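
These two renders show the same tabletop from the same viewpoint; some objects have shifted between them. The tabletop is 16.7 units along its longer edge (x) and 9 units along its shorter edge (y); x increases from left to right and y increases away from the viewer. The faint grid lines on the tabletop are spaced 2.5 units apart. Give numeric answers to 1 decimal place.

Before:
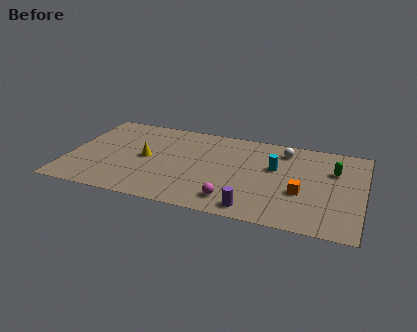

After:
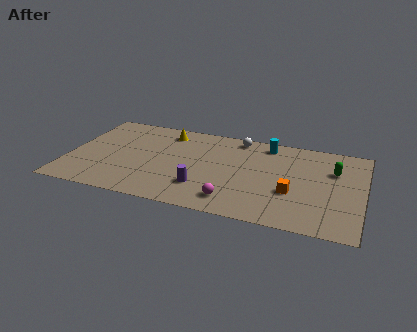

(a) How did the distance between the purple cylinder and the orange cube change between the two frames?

+1.7

The distance was about 3.4 in the first image and 5.1 in the second, so they moved 1.7 units further apart.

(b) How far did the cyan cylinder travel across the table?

2.4

The cyan cylinder was near (11.7, 5.5) before and (11.1, 7.8) after, so it travelled √(0.6² + 2.3²) ≈ 2.4 units.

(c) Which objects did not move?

the green capsule and the magenta sphere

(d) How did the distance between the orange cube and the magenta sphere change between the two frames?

-0.5

The distance was about 4.1 in the first image and 3.6 in the second, so they moved 0.5 units closer together.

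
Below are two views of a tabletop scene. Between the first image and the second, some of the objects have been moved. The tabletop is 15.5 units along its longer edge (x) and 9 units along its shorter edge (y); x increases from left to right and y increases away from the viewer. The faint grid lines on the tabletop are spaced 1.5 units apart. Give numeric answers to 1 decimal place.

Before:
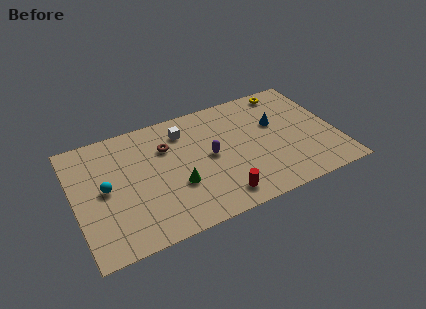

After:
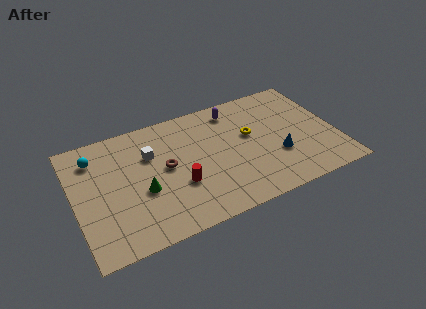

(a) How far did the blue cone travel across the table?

2.5

The blue cone was near (12.1, 5.6) before and (11.9, 3.1) after, so it travelled √(0.2² + 2.5²) ≈ 2.5 units.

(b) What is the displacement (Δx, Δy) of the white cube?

(-2.1, -1.0)

From the two frames, the white cube sits at roughly (6.7, 7.1) before and (4.6, 6.1) after.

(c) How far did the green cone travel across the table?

2.0

From (5.9, 3.2) to (3.9, 3.6), the green cone covered √(2.0² + 0.4²) ≈ 2.0 units.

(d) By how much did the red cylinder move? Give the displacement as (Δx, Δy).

(-2.2, 1.8)

From the two frames, the red cylinder sits at roughly (8.2, 1.4) before and (6.0, 3.2) after.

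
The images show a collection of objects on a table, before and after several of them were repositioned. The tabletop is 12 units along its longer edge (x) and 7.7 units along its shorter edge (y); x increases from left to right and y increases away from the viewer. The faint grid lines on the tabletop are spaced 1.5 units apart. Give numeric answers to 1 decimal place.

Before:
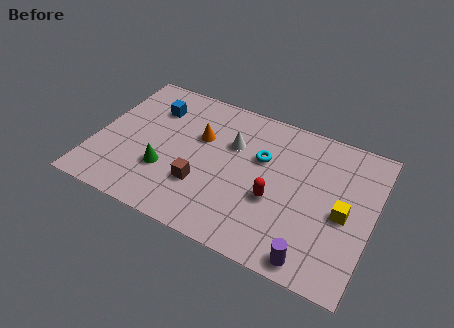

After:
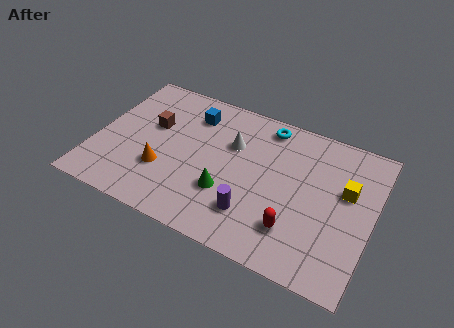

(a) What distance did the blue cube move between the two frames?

1.7

The blue cube was near (2.2, 5.7) before and (3.9, 6.0) after, so it travelled √(1.7² + 0.3²) ≈ 1.7 units.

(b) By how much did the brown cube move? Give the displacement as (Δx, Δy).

(-2.5, 2.3)

The brown cube started near (4.8, 2.4) and ended near (2.3, 4.7).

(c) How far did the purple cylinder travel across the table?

2.9

From (9.8, 0.8) to (7.1, 1.9), the purple cylinder covered √(2.7² + 1.1²) ≈ 2.9 units.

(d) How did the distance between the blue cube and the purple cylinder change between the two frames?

-3.8

They were about 9.0 units apart before and 5.2 after — 3.8 units closer together.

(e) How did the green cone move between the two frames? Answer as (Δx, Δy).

(2.7, 0.0)

From the two frames, the green cone sits at roughly (3.2, 2.5) before and (5.9, 2.5) after.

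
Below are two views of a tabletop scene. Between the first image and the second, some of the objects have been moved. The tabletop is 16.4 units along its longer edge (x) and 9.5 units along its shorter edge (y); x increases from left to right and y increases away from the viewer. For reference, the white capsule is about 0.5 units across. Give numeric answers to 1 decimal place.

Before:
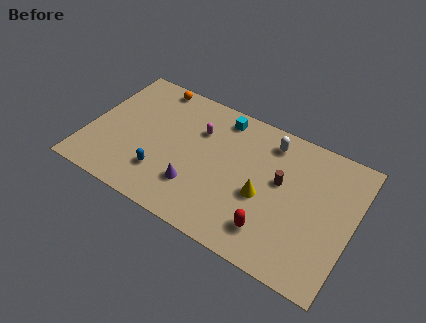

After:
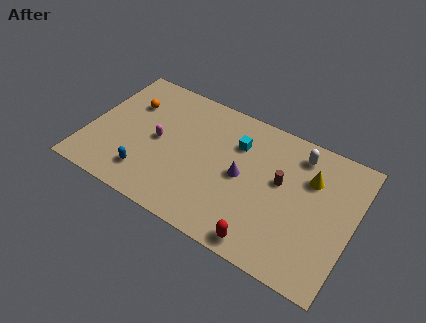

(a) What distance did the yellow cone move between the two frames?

3.7

The yellow cone was near (11.0, 4.0) before and (13.6, 6.6) after, so it travelled √(2.6² + 2.6²) ≈ 3.7 units.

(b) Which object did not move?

the brown cylinder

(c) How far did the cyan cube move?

1.8

From (7.8, 8.2) to (9.0, 6.8), the cyan cube covered √(1.2² + 1.4²) ≈ 1.8 units.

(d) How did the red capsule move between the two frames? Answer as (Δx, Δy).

(-0.3, -1.0)

The red capsule was at about (11.8, 2.0) and moved to about (11.5, 1.0).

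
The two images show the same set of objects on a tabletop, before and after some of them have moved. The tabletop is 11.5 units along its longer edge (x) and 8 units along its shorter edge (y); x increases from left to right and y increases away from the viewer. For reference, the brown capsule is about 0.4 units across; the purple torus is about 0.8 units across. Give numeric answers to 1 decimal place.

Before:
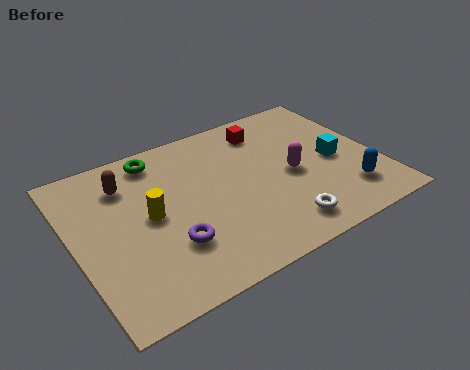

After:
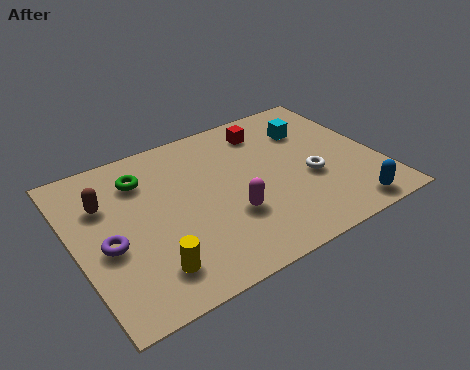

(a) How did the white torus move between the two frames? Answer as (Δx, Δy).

(1.5, 1.9)

The white torus was at about (7.3, 1.3) and moved to about (8.8, 3.2).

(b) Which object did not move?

the red cube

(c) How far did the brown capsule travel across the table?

1.1

The brown capsule moved from about (2.2, 6.1) to (1.3, 5.5), a distance of √(0.9² + 0.6²) ≈ 1.1.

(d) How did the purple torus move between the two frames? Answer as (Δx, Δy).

(-2.2, 1.0)

The purple torus started near (3.3, 2.4) and ended near (1.1, 3.4).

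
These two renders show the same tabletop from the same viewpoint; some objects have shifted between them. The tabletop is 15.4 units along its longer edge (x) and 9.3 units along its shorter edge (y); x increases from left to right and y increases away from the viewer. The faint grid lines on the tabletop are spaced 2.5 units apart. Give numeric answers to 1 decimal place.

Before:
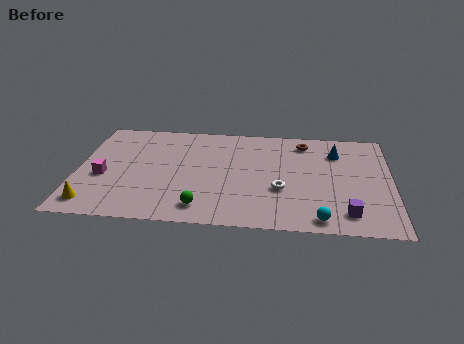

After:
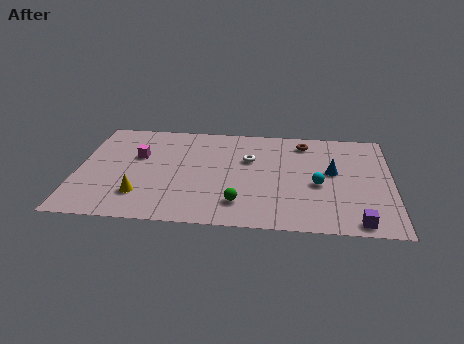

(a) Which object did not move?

the brown torus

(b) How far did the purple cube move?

0.9

The purple cube moved from about (13.2, 1.6) to (13.7, 0.9), a distance of √(0.5² + 0.7²) ≈ 0.9.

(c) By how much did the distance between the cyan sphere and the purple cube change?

+2.2

The distance was about 1.4 in the first image and 3.6 in the second, so they moved 2.2 units further apart.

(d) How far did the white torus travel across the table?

3.1

The white torus moved from about (10.0, 3.4) to (8.4, 6.0), a distance of √(1.6² + 2.6²) ≈ 3.1.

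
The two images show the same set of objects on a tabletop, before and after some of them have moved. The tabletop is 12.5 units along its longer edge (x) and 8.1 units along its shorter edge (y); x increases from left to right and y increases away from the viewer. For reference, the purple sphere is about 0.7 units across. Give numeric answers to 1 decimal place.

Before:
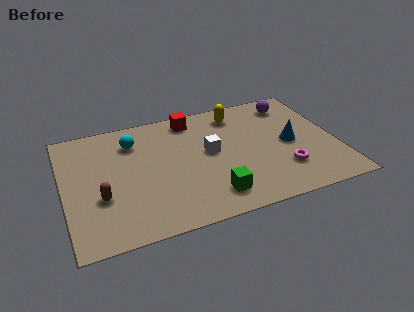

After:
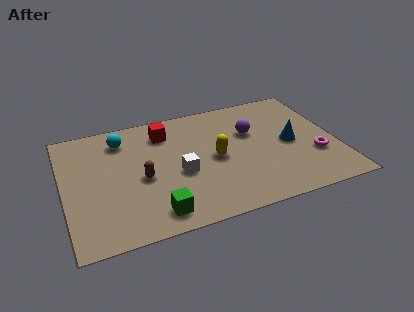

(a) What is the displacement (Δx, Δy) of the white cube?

(-1.5, -1.0)

From the two frames, the white cube sits at roughly (6.7, 4.4) before and (5.2, 3.4) after.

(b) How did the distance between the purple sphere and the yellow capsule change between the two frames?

-0.4

Before: roughly 2.6 units apart; after: 2.2. That's 0.4 units closer together.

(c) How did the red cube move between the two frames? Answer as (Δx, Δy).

(-1.3, -0.6)

The red cube was at about (6.1, 7.0) and moved to about (4.8, 6.4).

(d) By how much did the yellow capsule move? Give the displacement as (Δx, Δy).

(-1.3, -2.8)

From the two frames, the yellow capsule sits at roughly (8.2, 6.7) before and (6.9, 3.9) after.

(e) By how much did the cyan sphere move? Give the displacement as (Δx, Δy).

(-0.5, 0.3)

The cyan sphere started near (3.3, 6.2) and ended near (2.8, 6.5).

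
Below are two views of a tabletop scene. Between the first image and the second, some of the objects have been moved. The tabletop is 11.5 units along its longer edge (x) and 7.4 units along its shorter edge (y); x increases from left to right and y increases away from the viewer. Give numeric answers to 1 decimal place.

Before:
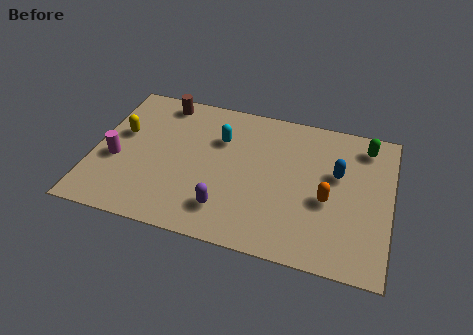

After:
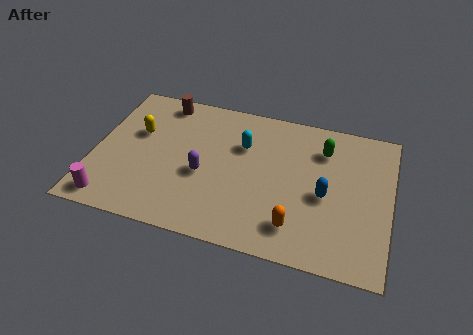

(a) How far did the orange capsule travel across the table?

1.9

The orange capsule was near (9.1, 3.1) before and (8.0, 1.5) after, so it travelled √(1.1² + 1.6²) ≈ 1.9 units.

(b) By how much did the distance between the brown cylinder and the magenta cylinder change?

+2.0

Before: roughly 3.8 units apart; after: 5.8. That's 2.0 units further apart.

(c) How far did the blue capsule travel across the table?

1.3

The blue capsule was near (9.4, 4.5) before and (9.0, 3.3) after, so it travelled √(0.4² + 1.2²) ≈ 1.3 units.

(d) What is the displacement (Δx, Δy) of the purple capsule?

(-1.0, 1.5)

From the two frames, the purple capsule sits at roughly (5.3, 1.6) before and (4.3, 3.1) after.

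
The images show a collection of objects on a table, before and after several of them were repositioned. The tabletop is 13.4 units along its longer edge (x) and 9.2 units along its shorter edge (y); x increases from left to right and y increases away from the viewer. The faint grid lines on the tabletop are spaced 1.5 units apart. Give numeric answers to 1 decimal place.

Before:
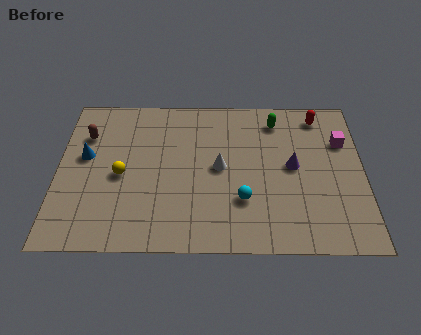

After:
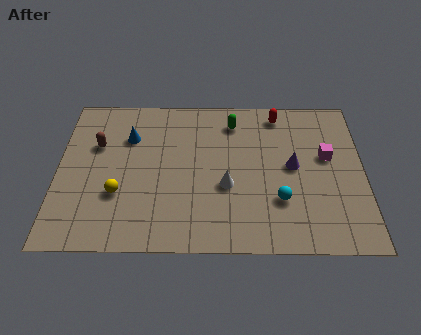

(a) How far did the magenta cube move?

1.1

The magenta cube was near (12.5, 6.3) before and (11.8, 5.4) after, so it travelled √(0.7² + 0.9²) ≈ 1.1 units.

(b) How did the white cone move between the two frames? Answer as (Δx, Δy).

(0.3, -1.1)

From the two frames, the white cone sits at roughly (7.1, 4.7) before and (7.4, 3.6) after.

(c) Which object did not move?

the purple cone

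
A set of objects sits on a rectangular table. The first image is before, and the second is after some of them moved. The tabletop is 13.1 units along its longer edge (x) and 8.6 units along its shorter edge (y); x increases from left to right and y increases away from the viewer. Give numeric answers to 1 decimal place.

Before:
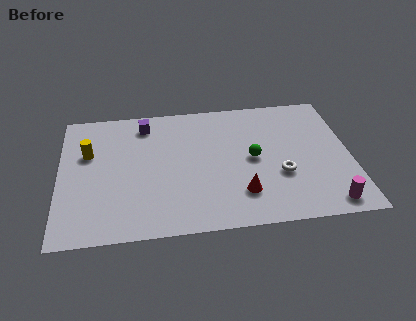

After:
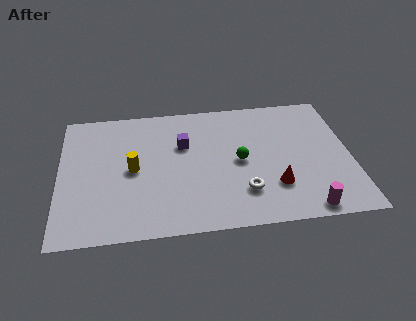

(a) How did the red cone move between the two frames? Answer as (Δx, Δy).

(1.5, 0.3)

From the two frames, the red cone sits at roughly (8.1, 2.1) before and (9.6, 2.4) after.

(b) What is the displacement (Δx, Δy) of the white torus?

(-1.7, -0.9)

The white torus started near (9.9, 3.1) and ended near (8.2, 2.2).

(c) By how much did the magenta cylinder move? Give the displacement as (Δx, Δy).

(-1.0, -0.2)

From the two frames, the magenta cylinder sits at roughly (11.9, 1.0) before and (10.9, 0.8) after.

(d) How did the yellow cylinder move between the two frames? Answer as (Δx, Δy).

(2.0, -1.3)

From the two frames, the yellow cylinder sits at roughly (1.3, 5.5) before and (3.3, 4.2) after.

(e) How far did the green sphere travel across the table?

0.6

From (8.7, 4.3) to (8.1, 4.2), the green sphere covered √(0.6² + 0.1²) ≈ 0.6 units.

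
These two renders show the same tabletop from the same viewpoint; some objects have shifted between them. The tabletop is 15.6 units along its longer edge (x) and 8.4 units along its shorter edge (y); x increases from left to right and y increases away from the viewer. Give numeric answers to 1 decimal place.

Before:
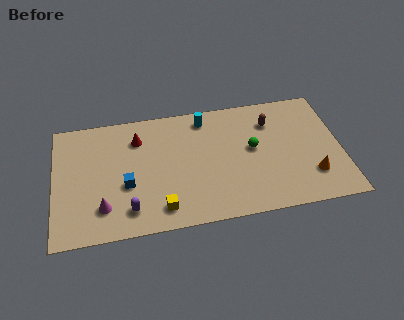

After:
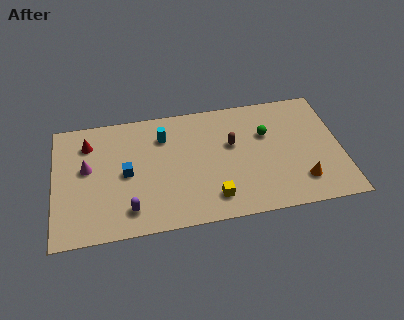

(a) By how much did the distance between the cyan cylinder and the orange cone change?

+1.0

They were about 7.5 units apart before and 8.5 after — 1.0 units further apart.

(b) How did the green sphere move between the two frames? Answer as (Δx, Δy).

(0.8, 0.9)

From the two frames, the green sphere sits at roughly (10.8, 4.6) before and (11.6, 5.5) after.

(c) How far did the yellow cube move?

2.8

From (5.7, 1.4) to (8.5, 1.6), the yellow cube covered √(2.8² + 0.2²) ≈ 2.8 units.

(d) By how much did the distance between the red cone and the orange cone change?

+2.1

Before: roughly 10.2 units apart; after: 12.3. That's 2.1 units further apart.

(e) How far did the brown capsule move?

2.5

From (11.9, 6.3) to (9.7, 5.1), the brown capsule covered √(2.2² + 1.2²) ≈ 2.5 units.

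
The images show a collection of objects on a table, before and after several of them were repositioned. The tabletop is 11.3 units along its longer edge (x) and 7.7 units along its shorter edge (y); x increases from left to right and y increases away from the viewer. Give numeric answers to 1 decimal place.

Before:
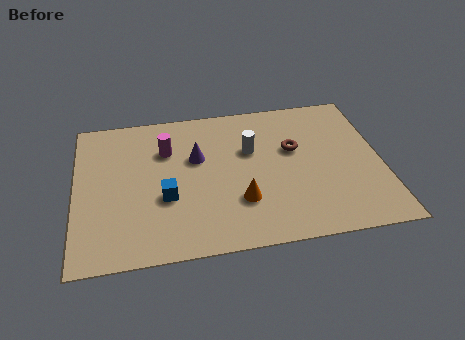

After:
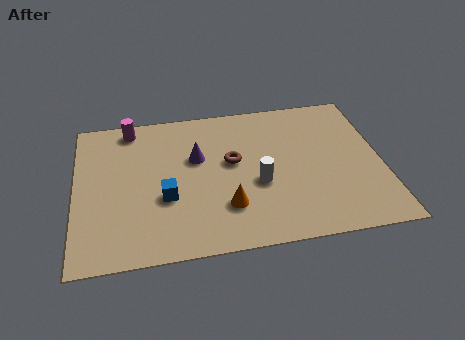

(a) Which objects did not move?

the purple cone and the blue cube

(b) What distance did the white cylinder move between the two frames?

1.8

The white cylinder was near (6.5, 4.9) before and (6.7, 3.1) after, so it travelled √(0.2² + 1.8²) ≈ 1.8 units.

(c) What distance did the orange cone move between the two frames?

0.5

From (6.0, 2.3) to (5.5, 2.1), the orange cone covered √(0.5² + 0.2²) ≈ 0.5 units.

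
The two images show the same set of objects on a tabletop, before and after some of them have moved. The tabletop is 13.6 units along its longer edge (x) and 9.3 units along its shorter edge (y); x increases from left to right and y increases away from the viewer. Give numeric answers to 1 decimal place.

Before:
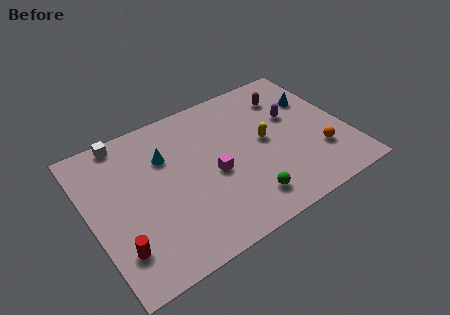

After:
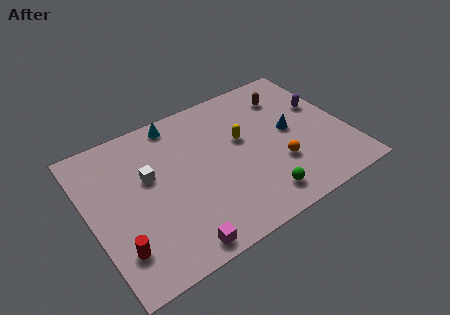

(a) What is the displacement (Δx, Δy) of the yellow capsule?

(-1.1, 0.7)

From the two frames, the yellow capsule sits at roughly (9.3, 4.8) before and (8.2, 5.5) after.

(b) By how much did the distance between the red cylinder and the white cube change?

-2.4

The distance was about 6.4 in the first image and 4.0 in the second, so they moved 2.4 units closer together.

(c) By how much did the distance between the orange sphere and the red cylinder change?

-2.2

The distance was about 10.8 in the first image and 8.6 in the second, so they moved 2.2 units closer together.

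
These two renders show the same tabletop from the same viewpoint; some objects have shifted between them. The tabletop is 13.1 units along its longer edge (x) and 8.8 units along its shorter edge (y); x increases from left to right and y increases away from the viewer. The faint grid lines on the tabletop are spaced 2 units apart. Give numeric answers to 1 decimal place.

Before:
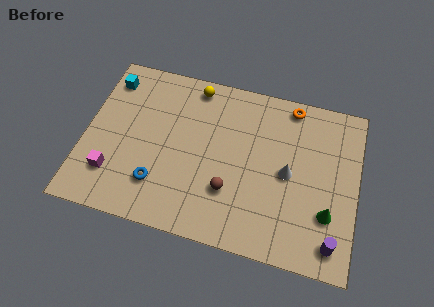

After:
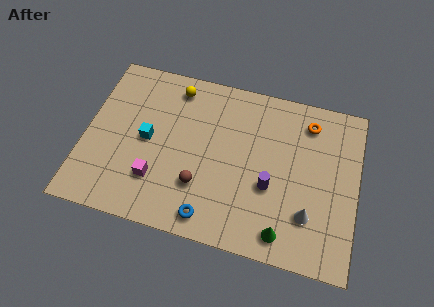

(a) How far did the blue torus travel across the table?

2.8

The blue torus was near (3.7, 2.2) before and (6.3, 1.1) after, so it travelled √(2.6² + 1.1²) ≈ 2.8 units.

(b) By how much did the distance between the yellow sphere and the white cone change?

+2.6

They were about 5.9 units apart before and 8.5 after — 2.6 units further apart.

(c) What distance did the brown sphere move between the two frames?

1.4

The brown sphere moved from about (7.1, 2.7) to (5.7, 2.6), a distance of √(1.4² + 0.1²) ≈ 1.4.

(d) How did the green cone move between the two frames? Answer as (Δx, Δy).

(-2.0, -1.5)

From the two frames, the green cone sits at roughly (11.8, 2.7) before and (9.8, 1.2) after.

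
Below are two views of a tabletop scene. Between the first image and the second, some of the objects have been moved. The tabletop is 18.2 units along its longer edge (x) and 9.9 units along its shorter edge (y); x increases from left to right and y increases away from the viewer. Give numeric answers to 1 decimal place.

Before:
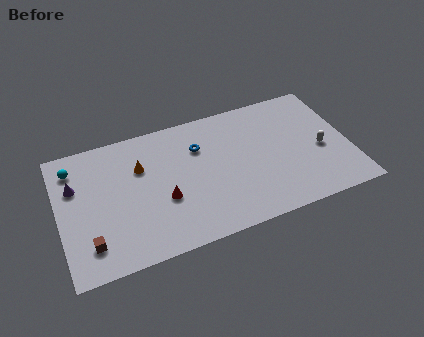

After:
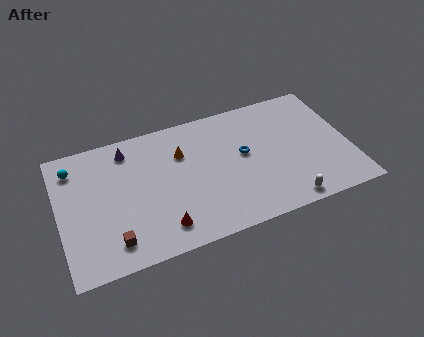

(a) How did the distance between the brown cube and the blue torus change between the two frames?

+0.6

They were about 8.7 units apart before and 9.3 after — 0.6 units further apart.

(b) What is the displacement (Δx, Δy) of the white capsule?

(-2.6, -3.3)

The white capsule was at about (16.4, 4.3) and moved to about (13.8, 1.0).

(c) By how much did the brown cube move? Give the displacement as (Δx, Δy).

(1.4, -0.3)

The brown cube started near (1.7, 2.1) and ended near (3.1, 1.8).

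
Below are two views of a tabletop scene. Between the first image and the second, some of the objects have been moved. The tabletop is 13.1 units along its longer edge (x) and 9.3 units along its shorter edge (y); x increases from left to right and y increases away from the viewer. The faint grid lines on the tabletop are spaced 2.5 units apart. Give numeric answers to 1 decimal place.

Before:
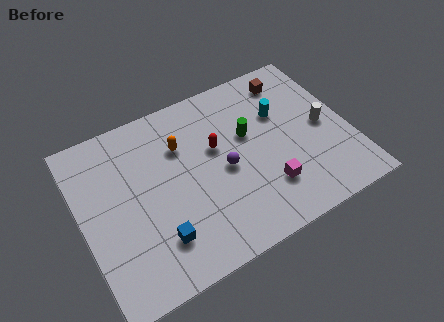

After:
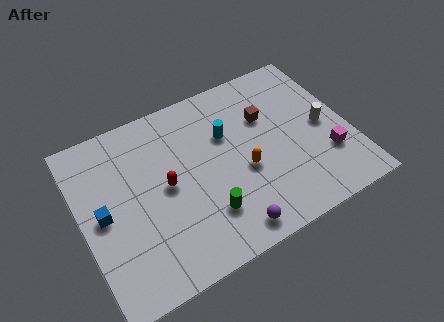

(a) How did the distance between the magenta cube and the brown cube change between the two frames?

-1.6

The distance was about 5.8 in the first image and 4.2 in the second, so they moved 1.6 units closer together.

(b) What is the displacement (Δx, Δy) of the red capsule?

(-2.6, -0.9)

The red capsule was at about (6.7, 5.6) and moved to about (4.1, 4.7).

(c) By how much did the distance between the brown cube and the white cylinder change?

-0.4

They were about 3.5 units apart before and 3.1 after — 0.4 units closer together.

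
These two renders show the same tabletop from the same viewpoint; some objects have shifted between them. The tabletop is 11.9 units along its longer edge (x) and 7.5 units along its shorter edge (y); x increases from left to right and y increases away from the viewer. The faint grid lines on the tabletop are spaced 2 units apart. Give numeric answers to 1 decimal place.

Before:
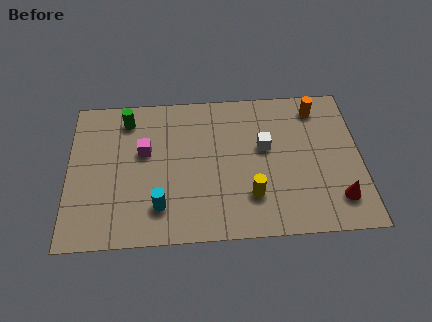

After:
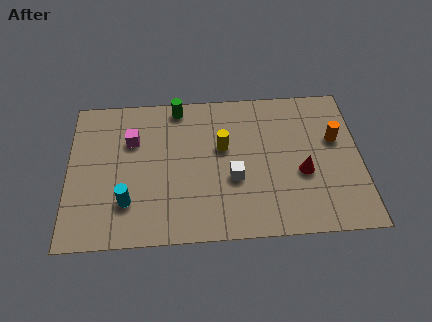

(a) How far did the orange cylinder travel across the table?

1.8

The orange cylinder moved from about (10.2, 6.3) to (10.9, 4.6), a distance of √(0.7² + 1.7²) ≈ 1.8.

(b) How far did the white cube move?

2.0

From (8.0, 4.4) to (6.7, 2.9), the white cube covered √(1.3² + 1.5²) ≈ 2.0 units.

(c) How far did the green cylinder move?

2.2

The green cylinder was near (2.4, 6.2) before and (4.5, 6.7) after, so it travelled √(2.1² + 0.5²) ≈ 2.2 units.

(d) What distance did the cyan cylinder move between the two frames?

1.3

The cyan cylinder moved from about (3.7, 1.7) to (2.4, 2.0), a distance of √(1.3² + 0.3²) ≈ 1.3.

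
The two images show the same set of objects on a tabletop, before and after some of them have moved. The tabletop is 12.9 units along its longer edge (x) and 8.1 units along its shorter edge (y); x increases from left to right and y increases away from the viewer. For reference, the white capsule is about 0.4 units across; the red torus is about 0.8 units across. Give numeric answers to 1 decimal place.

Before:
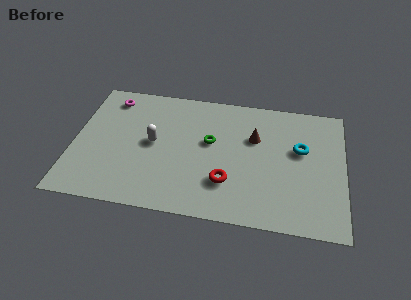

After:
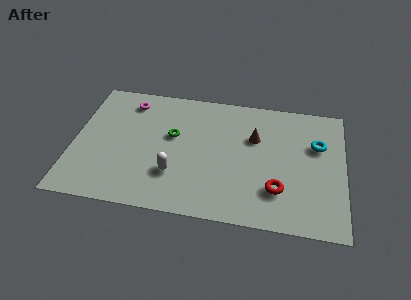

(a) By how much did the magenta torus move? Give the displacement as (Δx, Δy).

(0.9, -0.1)

From the two frames, the magenta torus sits at roughly (1.6, 6.8) before and (2.5, 6.7) after.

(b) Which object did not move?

the brown cone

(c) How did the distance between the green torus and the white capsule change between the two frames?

-0.3

They were about 2.7 units apart before and 2.4 after — 0.3 units closer together.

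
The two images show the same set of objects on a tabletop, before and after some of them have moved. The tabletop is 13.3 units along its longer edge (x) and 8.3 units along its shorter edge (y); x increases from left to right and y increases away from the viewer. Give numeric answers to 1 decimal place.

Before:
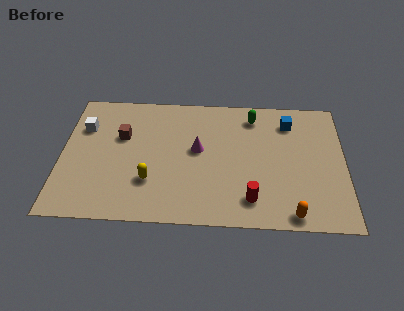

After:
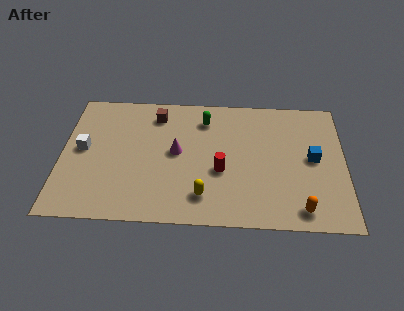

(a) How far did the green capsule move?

2.3

The green capsule moved from about (9.0, 6.9) to (6.7, 6.6), a distance of √(2.3² + 0.3²) ≈ 2.3.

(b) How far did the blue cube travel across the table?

2.5

The blue cube was near (10.7, 6.6) before and (11.8, 4.3) after, so it travelled √(1.1² + 2.3²) ≈ 2.5 units.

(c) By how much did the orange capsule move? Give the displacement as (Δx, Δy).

(0.4, 0.3)

From the two frames, the orange capsule sits at roughly (10.8, 0.8) before and (11.2, 1.1) after.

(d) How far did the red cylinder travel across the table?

2.2

The red cylinder was near (8.9, 1.6) before and (7.5, 3.3) after, so it travelled √(1.4² + 1.7²) ≈ 2.2 units.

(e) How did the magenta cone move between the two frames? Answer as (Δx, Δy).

(-1.0, -0.2)

The magenta cone was at about (6.4, 4.6) and moved to about (5.4, 4.4).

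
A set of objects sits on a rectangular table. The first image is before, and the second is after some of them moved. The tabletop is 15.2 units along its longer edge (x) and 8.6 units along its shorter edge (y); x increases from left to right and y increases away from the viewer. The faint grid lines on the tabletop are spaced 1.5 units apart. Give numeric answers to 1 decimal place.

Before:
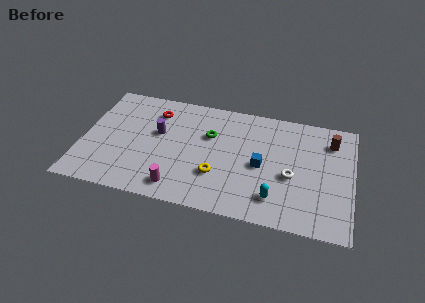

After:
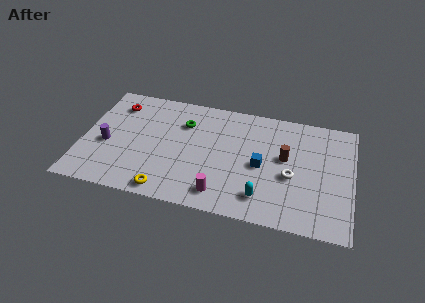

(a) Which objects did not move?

the white torus and the blue cube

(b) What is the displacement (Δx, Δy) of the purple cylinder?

(-2.8, -1.5)

From the two frames, the purple cylinder sits at roughly (4.2, 5.1) before and (1.4, 3.6) after.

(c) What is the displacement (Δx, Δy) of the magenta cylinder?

(2.4, 0.1)

From the two frames, the magenta cylinder sits at roughly (5.6, 1.3) before and (8.0, 1.4) after.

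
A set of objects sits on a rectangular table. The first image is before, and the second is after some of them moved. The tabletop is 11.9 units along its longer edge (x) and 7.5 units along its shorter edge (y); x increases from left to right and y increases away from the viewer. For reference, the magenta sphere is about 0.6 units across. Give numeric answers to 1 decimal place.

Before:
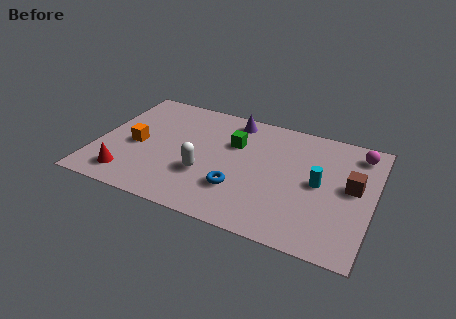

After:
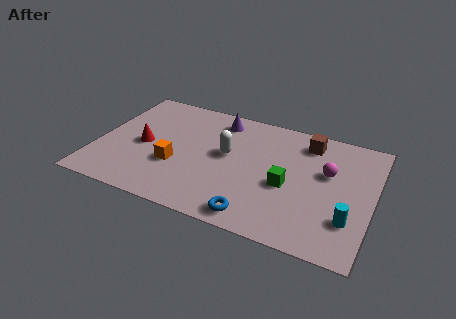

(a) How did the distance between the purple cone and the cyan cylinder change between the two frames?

+2.5

The distance was about 4.8 in the first image and 7.3 in the second, so they moved 2.5 units further apart.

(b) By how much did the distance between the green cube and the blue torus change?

-0.3

The distance was about 2.8 in the first image and 2.5 in the second, so they moved 0.3 units closer together.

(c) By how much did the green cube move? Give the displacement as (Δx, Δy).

(2.5, -1.8)

The green cube started near (5.8, 5.0) and ended near (8.3, 3.2).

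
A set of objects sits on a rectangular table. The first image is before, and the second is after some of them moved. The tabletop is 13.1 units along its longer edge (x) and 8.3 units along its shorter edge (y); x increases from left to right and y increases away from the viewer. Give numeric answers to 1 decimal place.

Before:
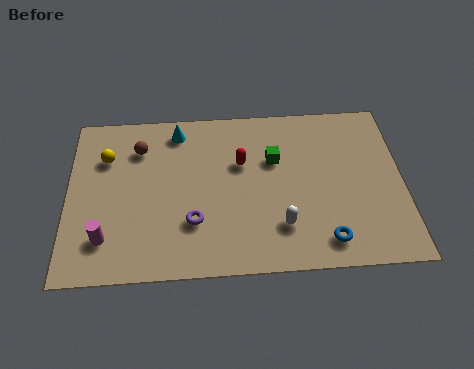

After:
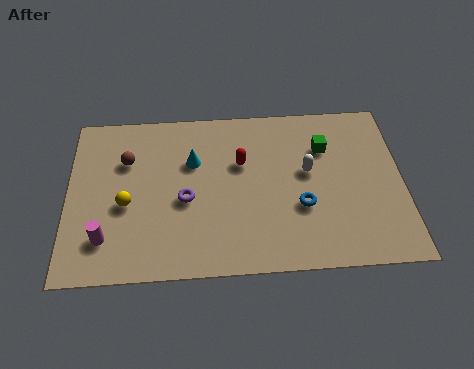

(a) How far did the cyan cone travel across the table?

1.7

The cyan cone moved from about (4.3, 7.1) to (4.9, 5.5), a distance of √(0.6² + 1.6²) ≈ 1.7.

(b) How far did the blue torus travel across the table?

1.9

The blue torus moved from about (10.0, 1.3) to (9.1, 3.0), a distance of √(0.9² + 1.7²) ≈ 1.9.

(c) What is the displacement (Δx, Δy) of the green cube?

(2.0, 0.5)

From the two frames, the green cube sits at roughly (8.1, 5.4) before and (10.1, 5.9) after.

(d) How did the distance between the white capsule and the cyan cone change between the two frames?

-1.8

Before: roughly 6.4 units apart; after: 4.6. That's 1.8 units closer together.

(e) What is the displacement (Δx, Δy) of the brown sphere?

(-0.5, -0.6)

The brown sphere started near (2.8, 6.3) and ended near (2.3, 5.7).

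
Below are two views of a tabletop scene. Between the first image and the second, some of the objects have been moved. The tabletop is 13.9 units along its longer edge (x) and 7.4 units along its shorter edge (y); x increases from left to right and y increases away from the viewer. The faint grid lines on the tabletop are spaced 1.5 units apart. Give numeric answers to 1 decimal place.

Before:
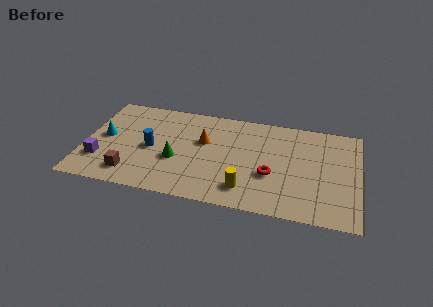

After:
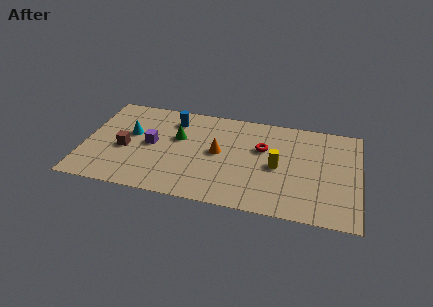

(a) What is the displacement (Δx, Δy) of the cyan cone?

(1.3, 0.5)

The cyan cone was at about (1.0, 3.9) and moved to about (2.3, 4.4).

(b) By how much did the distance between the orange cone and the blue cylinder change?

+0.3

Before: roughly 2.8 units apart; after: 3.1. That's 0.3 units further apart.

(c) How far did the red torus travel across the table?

2.0

The red torus was near (9.5, 2.8) before and (9.0, 4.7) after, so it travelled √(0.5² + 1.9²) ≈ 2.0 units.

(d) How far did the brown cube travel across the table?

1.8

From (2.5, 1.4) to (2.1, 3.2), the brown cube covered √(0.4² + 1.8²) ≈ 1.8 units.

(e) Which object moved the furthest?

the purple cube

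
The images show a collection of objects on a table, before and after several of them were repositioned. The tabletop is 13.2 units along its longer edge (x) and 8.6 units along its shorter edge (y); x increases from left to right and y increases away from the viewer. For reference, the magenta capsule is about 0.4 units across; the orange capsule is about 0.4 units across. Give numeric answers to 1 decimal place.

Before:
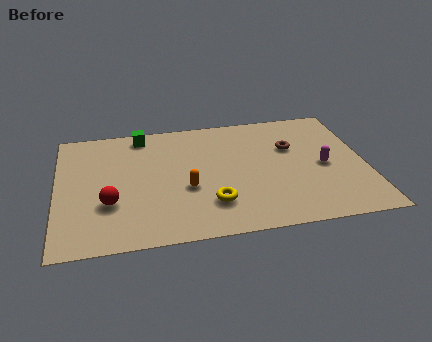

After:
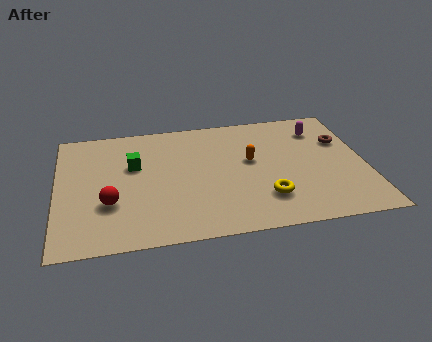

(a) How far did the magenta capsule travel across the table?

2.7

The magenta capsule moved from about (11.4, 4.0) to (11.4, 6.7), a distance of √(0.0² + 2.7²) ≈ 2.7.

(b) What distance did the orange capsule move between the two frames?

3.2

The orange capsule was near (5.5, 3.4) before and (8.3, 4.9) after, so it travelled √(2.8² + 1.5²) ≈ 3.2 units.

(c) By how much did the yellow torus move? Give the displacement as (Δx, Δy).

(2.3, 0.0)

From the two frames, the yellow torus sits at roughly (6.5, 2.2) before and (8.8, 2.2) after.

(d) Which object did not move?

the red sphere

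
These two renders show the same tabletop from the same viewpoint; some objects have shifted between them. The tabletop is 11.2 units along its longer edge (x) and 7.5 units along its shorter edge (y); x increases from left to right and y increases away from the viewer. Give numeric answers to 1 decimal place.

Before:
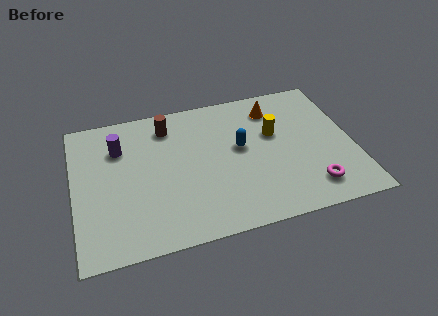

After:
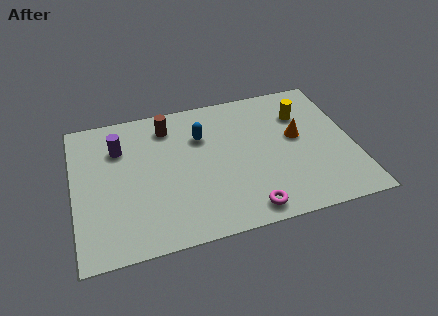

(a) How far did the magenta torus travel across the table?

2.6

The magenta torus was near (9.3, 1.4) before and (6.7, 0.9) after, so it travelled √(2.6² + 0.5²) ≈ 2.6 units.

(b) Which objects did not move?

the brown cylinder and the purple cylinder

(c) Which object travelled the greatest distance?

the magenta torus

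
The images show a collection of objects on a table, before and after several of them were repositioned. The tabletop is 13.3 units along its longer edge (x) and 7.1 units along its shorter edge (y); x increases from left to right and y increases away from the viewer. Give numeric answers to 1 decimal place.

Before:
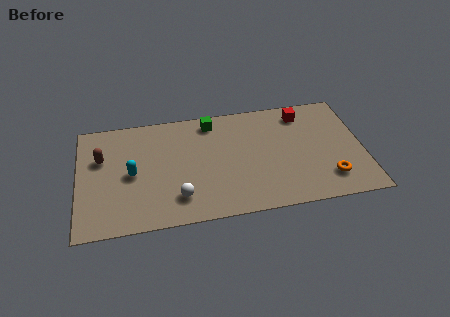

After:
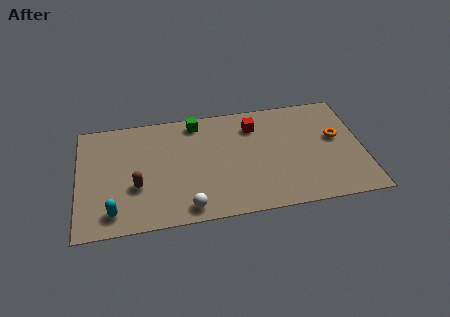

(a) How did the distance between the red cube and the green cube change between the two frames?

-1.5

They were about 4.3 units apart before and 2.8 after — 1.5 units closer together.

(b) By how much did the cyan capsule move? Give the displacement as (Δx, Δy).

(-0.9, -2.2)

The cyan capsule was at about (2.5, 3.4) and moved to about (1.6, 1.2).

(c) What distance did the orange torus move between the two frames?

2.5

The orange torus was near (11.6, 1.6) before and (12.1, 4.1) after, so it travelled √(0.5² + 2.5²) ≈ 2.5 units.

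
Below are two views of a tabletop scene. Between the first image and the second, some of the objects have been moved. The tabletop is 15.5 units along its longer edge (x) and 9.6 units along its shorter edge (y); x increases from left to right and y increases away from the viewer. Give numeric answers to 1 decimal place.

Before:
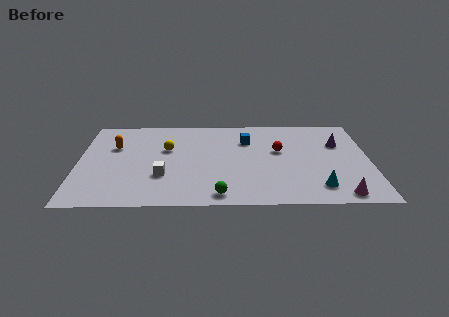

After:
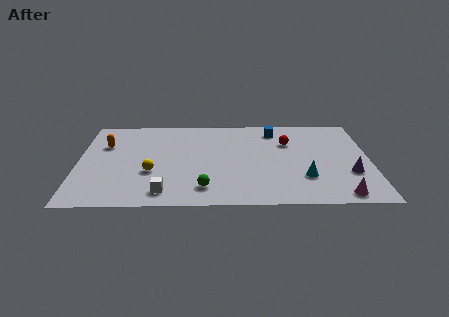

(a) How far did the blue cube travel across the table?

1.9

The blue cube was near (9.0, 6.9) before and (10.5, 8.0) after, so it travelled √(1.5² + 1.1²) ≈ 1.9 units.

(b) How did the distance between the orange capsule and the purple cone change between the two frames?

+1.4

The distance was about 12.0 in the first image and 13.4 in the second, so they moved 1.4 units further apart.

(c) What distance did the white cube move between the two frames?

1.7

The white cube moved from about (4.5, 3.1) to (4.6, 1.4), a distance of √(0.1² + 1.7²) ≈ 1.7.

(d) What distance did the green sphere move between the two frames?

1.1

The green sphere was near (7.5, 1.1) before and (6.7, 1.8) after, so it travelled √(0.8² + 0.7²) ≈ 1.1 units.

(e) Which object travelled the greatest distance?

the purple cone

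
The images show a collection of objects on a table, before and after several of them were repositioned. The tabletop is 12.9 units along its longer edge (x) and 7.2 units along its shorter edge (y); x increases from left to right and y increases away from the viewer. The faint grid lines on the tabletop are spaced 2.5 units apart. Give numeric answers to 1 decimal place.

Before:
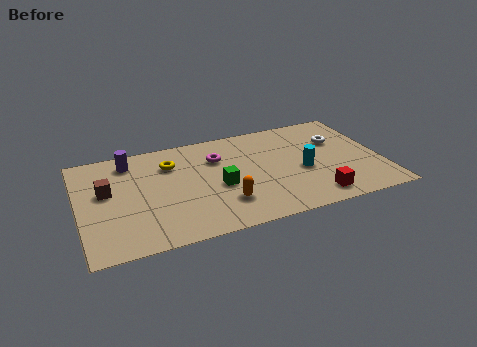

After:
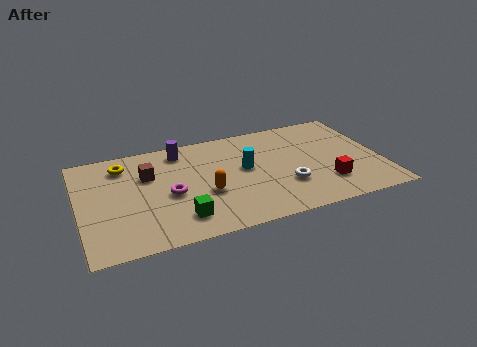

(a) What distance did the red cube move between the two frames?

1.0

From (9.8, 1.1) to (10.4, 1.9), the red cube covered √(0.6² + 0.8²) ≈ 1.0 units.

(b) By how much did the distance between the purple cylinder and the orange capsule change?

-2.1

Before: roughly 5.5 units apart; after: 3.4. That's 2.1 units closer together.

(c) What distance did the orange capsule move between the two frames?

1.1

The orange capsule moved from about (6.0, 1.9) to (5.3, 2.8), a distance of √(0.7² + 0.9²) ≈ 1.1.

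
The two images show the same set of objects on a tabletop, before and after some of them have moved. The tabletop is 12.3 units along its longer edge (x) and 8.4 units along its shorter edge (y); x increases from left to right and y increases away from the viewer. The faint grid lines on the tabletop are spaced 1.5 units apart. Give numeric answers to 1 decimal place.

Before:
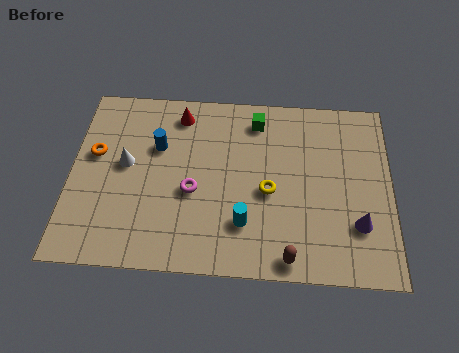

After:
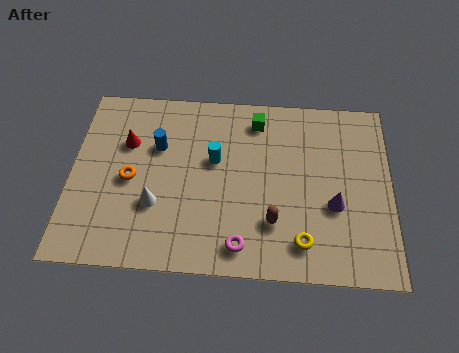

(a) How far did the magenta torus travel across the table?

3.0

From (4.7, 3.5) to (6.6, 1.2), the magenta torus covered √(1.9² + 2.3²) ≈ 3.0 units.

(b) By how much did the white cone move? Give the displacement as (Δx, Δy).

(1.2, -1.8)

The white cone started near (2.1, 4.6) and ended near (3.3, 2.8).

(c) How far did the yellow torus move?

2.6

The yellow torus moved from about (7.6, 3.7) to (8.9, 1.5), a distance of √(1.3² + 2.2²) ≈ 2.6.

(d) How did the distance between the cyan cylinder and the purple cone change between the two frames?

+0.6

The distance was about 4.3 in the first image and 4.9 in the second, so they moved 0.6 units further apart.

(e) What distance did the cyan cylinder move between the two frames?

3.0

The cyan cylinder was near (6.7, 2.2) before and (5.5, 5.0) after, so it travelled √(1.2² + 2.8²) ≈ 3.0 units.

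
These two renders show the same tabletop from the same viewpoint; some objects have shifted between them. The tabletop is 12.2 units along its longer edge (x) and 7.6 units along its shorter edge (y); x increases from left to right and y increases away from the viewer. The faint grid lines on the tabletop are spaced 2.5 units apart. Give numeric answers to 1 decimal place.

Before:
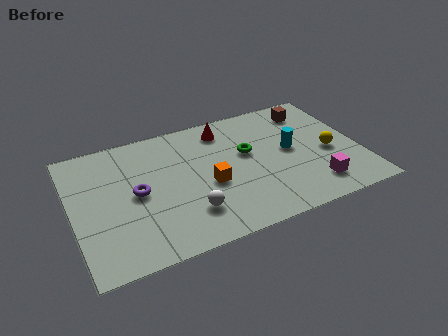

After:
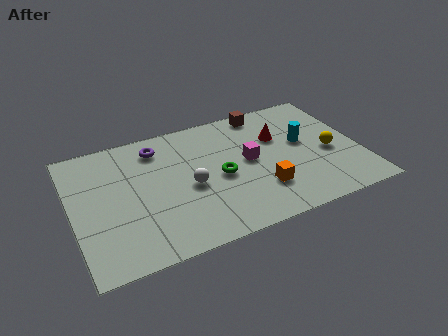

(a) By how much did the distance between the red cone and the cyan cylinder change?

-2.3

The distance was about 3.5 in the first image and 1.2 in the second, so they moved 2.3 units closer together.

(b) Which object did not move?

the yellow sphere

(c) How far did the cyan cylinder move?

0.7

From (9.3, 4.0) to (9.9, 4.3), the cyan cylinder covered √(0.6² + 0.3²) ≈ 0.7 units.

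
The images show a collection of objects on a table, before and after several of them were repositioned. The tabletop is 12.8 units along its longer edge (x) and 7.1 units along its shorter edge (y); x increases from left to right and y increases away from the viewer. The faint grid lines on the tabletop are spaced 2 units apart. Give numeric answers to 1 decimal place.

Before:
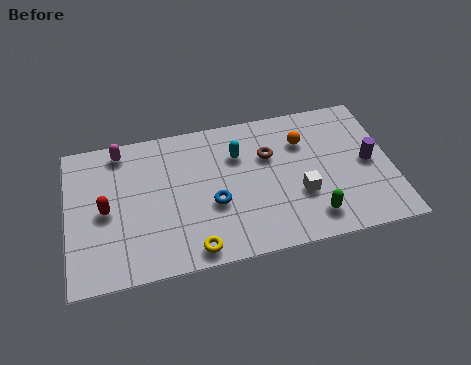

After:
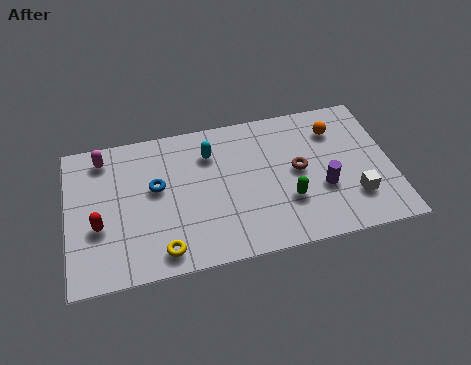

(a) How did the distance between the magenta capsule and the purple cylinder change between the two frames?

-0.9

Before: roughly 10.1 units apart; after: 9.2. That's 0.9 units closer together.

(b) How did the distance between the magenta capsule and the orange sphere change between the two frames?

+1.9

The distance was about 7.3 in the first image and 9.2 in the second, so they moved 1.9 units further apart.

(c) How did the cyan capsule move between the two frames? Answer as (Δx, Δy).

(-1.1, 0.3)

The cyan capsule was at about (6.8, 5.0) and moved to about (5.7, 5.3).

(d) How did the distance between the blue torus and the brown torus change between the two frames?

+2.6

They were about 3.0 units apart before and 5.6 after — 2.6 units further apart.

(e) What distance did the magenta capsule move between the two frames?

0.7

The magenta capsule was near (2.2, 6.2) before and (1.5, 6.0) after, so it travelled √(0.7² + 0.2²) ≈ 0.7 units.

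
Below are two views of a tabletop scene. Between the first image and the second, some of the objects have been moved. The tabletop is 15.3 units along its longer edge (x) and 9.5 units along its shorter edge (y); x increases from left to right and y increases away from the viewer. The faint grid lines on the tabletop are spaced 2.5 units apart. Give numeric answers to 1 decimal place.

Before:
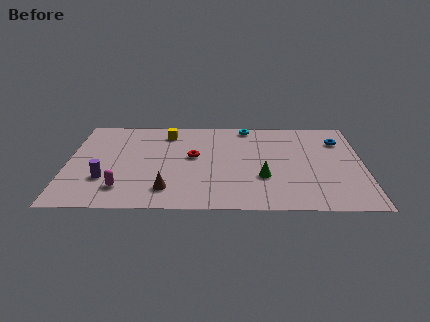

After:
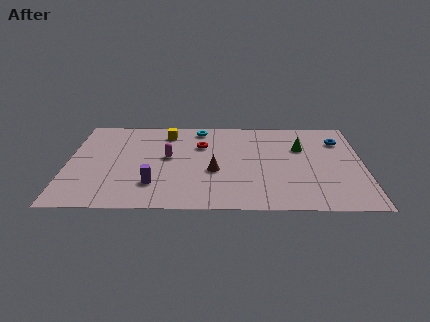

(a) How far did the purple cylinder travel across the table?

2.5

From (2.0, 2.9) to (4.5, 2.4), the purple cylinder covered √(2.5² + 0.5²) ≈ 2.5 units.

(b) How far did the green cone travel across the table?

3.7

From (10.1, 3.2) to (12.1, 6.3), the green cone covered √(2.0² + 3.1²) ≈ 3.7 units.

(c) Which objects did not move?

the blue torus and the yellow cube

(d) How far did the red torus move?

1.3

The red torus moved from about (6.5, 5.3) to (6.9, 6.5), a distance of √(0.4² + 1.2²) ≈ 1.3.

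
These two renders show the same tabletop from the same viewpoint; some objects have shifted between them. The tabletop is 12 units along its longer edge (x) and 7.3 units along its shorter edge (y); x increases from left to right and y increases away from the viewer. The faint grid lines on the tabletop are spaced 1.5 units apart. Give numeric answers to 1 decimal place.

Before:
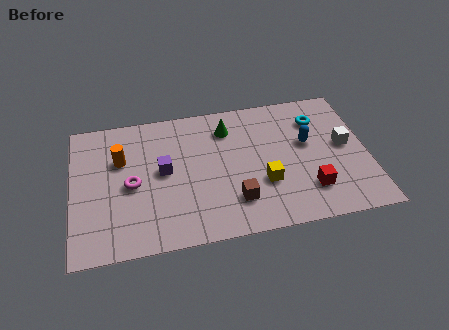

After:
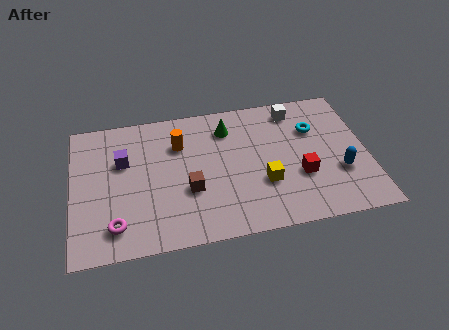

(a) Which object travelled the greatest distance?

the white cube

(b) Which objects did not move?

the yellow cube and the green cone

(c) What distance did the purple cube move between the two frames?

1.8

The purple cube moved from about (3.7, 3.9) to (2.1, 4.7), a distance of √(1.6² + 0.8²) ≈ 1.8.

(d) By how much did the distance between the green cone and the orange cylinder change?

-2.4

The distance was about 4.5 in the first image and 2.1 in the second, so they moved 2.4 units closer together.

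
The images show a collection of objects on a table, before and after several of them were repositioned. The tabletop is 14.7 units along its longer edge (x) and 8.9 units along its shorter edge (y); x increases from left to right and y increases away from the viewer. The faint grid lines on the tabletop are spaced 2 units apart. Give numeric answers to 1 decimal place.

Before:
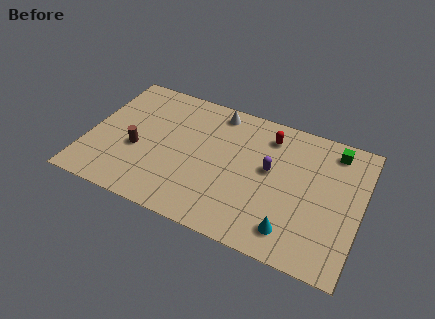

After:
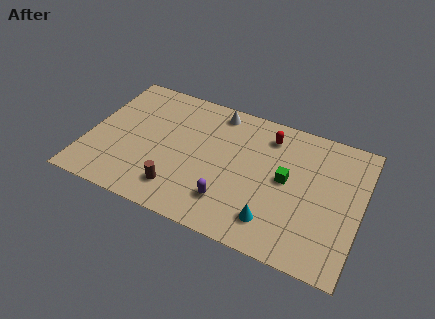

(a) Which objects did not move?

the white cone and the red capsule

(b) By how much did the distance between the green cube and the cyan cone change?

-3.3

Before: roughly 6.2 units apart; after: 2.9. That's 3.3 units closer together.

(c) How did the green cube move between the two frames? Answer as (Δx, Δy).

(-2.3, -2.9)

From the two frames, the green cube sits at roughly (13.0, 7.6) before and (10.7, 4.7) after.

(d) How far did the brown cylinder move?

3.1

The brown cylinder moved from about (2.7, 3.6) to (5.2, 1.8), a distance of √(2.5² + 1.8²) ≈ 3.1.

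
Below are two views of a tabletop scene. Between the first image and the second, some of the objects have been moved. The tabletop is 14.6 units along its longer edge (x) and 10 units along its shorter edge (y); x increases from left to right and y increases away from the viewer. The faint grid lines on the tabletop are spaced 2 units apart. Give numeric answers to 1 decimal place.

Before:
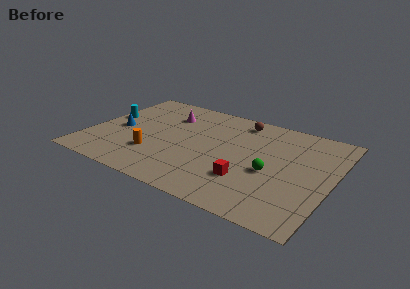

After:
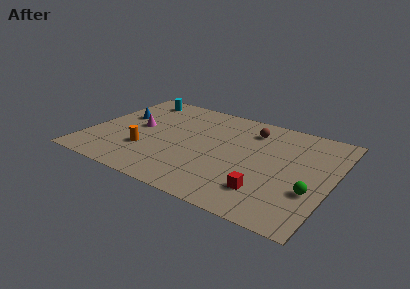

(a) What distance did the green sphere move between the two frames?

2.6

The green sphere moved from about (11.1, 4.2) to (13.6, 3.4), a distance of √(2.5² + 0.8²) ≈ 2.6.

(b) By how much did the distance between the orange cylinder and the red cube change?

+1.7

They were about 5.7 units apart before and 7.4 after — 1.7 units further apart.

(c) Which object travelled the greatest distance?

the cyan cylinder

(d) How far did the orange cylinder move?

0.5

The orange cylinder was near (4.2, 2.9) before and (3.7, 3.1) after, so it travelled √(0.5² + 0.2²) ≈ 0.5 units.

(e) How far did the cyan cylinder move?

3.2

The cyan cylinder moved from about (0.8, 5.7) to (2.1, 8.6), a distance of √(1.3² + 2.9²) ≈ 3.2.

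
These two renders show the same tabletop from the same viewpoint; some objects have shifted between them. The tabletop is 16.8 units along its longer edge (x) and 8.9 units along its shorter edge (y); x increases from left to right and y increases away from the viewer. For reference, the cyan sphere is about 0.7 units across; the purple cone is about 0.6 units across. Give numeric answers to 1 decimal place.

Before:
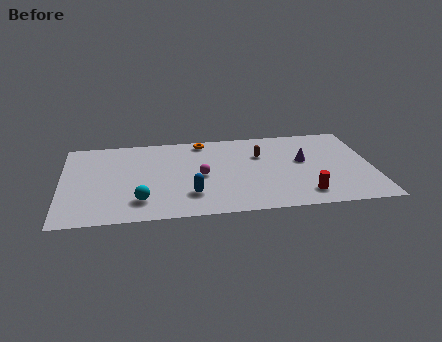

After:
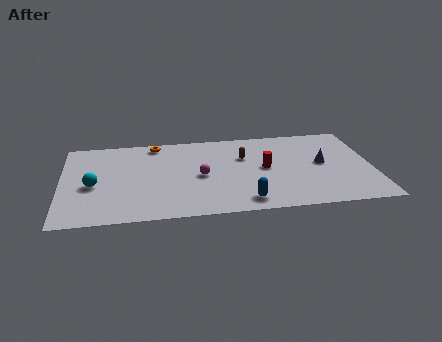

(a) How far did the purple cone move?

1.1

The purple cone moved from about (13.1, 5.1) to (14.1, 4.7), a distance of √(1.0² + 0.4²) ≈ 1.1.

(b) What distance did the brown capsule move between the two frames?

0.9

From (10.8, 6.0) to (9.9, 5.9), the brown capsule covered √(0.9² + 0.1²) ≈ 0.9 units.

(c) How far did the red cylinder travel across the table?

3.6

From (13.0, 1.6) to (11.0, 4.6), the red cylinder covered √(2.0² + 3.0²) ≈ 3.6 units.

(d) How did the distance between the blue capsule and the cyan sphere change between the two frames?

+5.8

The distance was about 2.7 in the first image and 8.5 in the second, so they moved 5.8 units further apart.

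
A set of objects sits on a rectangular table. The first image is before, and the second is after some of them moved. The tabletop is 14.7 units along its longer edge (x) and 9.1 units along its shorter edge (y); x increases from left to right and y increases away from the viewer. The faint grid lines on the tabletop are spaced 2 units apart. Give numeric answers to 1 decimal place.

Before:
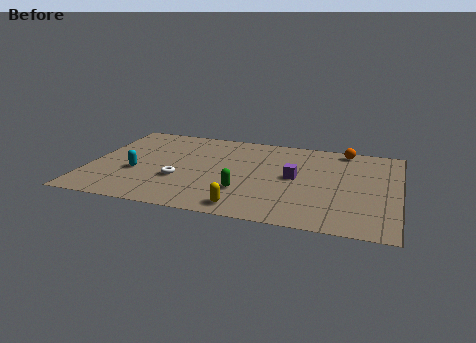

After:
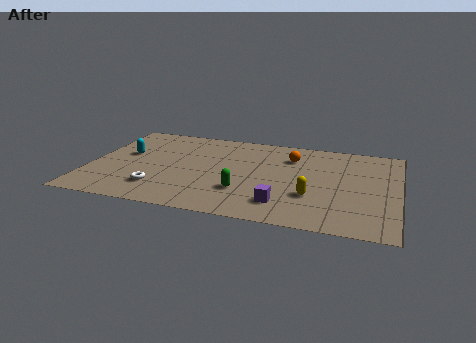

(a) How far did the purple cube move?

2.8

The purple cube moved from about (9.8, 4.7) to (9.4, 1.9), a distance of √(0.4² + 2.8²) ≈ 2.8.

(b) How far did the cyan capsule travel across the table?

1.9

The cyan capsule was near (2.3, 3.5) before and (1.6, 5.3) after, so it travelled √(0.7² + 1.8²) ≈ 1.9 units.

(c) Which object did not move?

the green capsule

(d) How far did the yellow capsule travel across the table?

3.6

The yellow capsule moved from about (7.7, 1.1) to (10.7, 3.0), a distance of √(3.0² + 1.9²) ≈ 3.6.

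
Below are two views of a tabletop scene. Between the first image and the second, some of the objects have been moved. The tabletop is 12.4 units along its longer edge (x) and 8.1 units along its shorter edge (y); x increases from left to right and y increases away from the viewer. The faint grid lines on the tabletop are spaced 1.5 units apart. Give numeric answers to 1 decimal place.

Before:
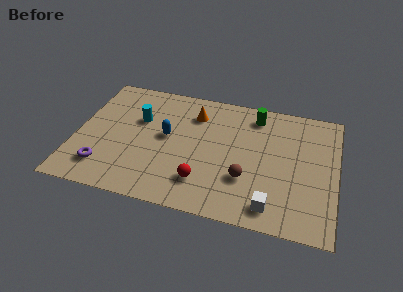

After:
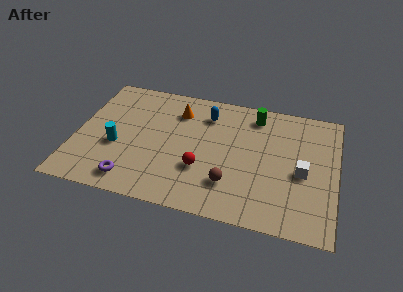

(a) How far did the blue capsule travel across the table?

2.6

The blue capsule moved from about (4.3, 4.4) to (6.1, 6.3), a distance of √(1.8² + 1.9²) ≈ 2.6.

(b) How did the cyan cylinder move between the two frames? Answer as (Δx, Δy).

(-0.9, -2.0)

The cyan cylinder was at about (2.9, 5.2) and moved to about (2.0, 3.2).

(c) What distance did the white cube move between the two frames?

2.7

The white cube moved from about (9.5, 1.2) to (10.8, 3.6), a distance of √(1.3² + 2.4²) ≈ 2.7.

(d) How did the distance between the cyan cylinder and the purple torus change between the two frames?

-1.6

Before: roughly 3.8 units apart; after: 2.2. That's 1.6 units closer together.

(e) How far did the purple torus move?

1.5

From (1.5, 1.7) to (2.9, 1.2), the purple torus covered √(1.4² + 0.5²) ≈ 1.5 units.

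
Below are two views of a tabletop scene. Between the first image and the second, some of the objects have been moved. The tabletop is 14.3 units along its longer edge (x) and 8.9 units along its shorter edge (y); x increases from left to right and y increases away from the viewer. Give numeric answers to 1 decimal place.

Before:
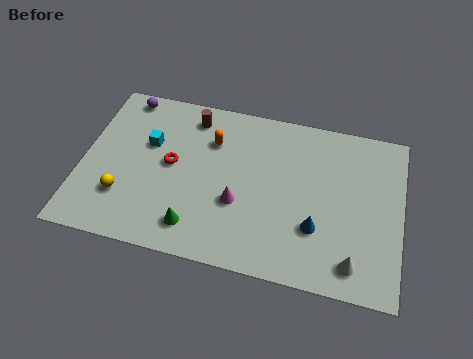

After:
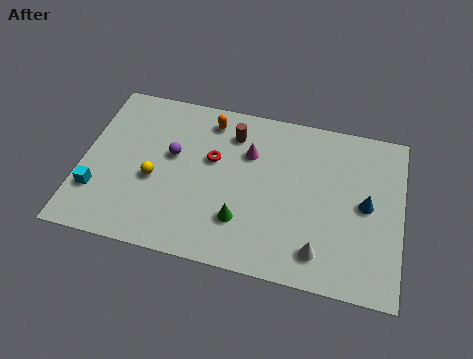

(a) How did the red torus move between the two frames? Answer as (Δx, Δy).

(1.8, 0.7)

The red torus started near (4.0, 4.7) and ended near (5.8, 5.4).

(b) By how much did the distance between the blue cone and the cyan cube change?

+3.9

Before: roughly 8.2 units apart; after: 12.1. That's 3.9 units further apart.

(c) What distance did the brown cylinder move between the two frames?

2.0

From (4.7, 7.5) to (6.6, 7.0), the brown cylinder covered √(1.9² + 0.5²) ≈ 2.0 units.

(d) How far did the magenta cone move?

2.8

The magenta cone moved from about (7.1, 3.3) to (7.4, 6.1), a distance of √(0.3² + 2.8²) ≈ 2.8.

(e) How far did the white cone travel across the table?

1.5

The white cone was near (12.3, 1.4) before and (10.8, 1.6) after, so it travelled √(1.5² + 0.2²) ≈ 1.5 units.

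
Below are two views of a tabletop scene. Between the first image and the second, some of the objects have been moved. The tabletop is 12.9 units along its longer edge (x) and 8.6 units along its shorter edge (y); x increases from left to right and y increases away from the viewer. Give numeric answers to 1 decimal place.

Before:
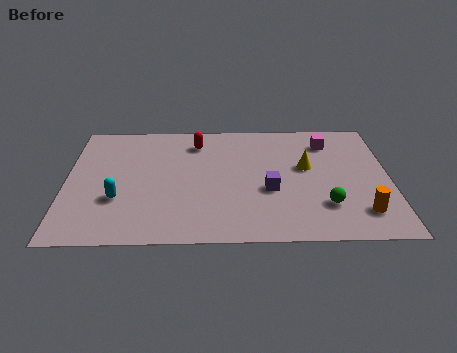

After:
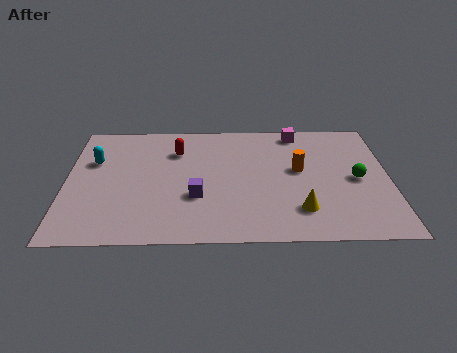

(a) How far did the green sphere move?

2.2

The green sphere moved from about (10.3, 2.3) to (11.6, 4.1), a distance of √(1.3² + 1.8²) ≈ 2.2.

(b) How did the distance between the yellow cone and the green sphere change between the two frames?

+0.3

Before: roughly 2.8 units apart; after: 3.1. That's 0.3 units further apart.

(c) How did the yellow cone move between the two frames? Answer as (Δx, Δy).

(-0.3, -3.0)

The yellow cone was at about (9.6, 5.0) and moved to about (9.3, 2.0).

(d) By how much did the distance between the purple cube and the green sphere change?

+4.0

Before: roughly 2.5 units apart; after: 6.5. That's 4.0 units further apart.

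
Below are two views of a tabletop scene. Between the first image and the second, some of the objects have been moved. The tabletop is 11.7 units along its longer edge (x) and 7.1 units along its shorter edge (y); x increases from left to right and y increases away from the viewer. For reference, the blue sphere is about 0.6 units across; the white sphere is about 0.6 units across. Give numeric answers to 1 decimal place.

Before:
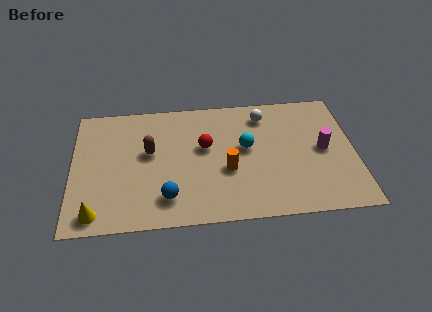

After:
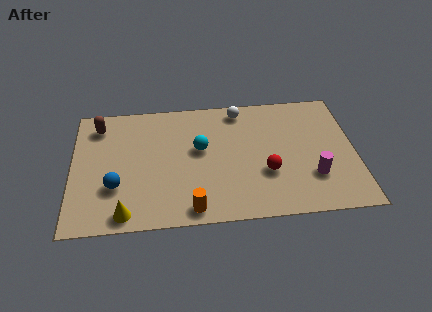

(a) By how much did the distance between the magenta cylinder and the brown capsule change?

+2.3

The distance was about 7.2 in the first image and 9.5 in the second, so they moved 2.3 units further apart.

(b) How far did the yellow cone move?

1.2

The yellow cone was near (1.0, 0.9) before and (2.2, 0.8) after, so it travelled √(1.2² + 0.1²) ≈ 1.2 units.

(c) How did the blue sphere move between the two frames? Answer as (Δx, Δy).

(-2.1, 0.8)

The blue sphere started near (3.9, 1.5) and ended near (1.8, 2.3).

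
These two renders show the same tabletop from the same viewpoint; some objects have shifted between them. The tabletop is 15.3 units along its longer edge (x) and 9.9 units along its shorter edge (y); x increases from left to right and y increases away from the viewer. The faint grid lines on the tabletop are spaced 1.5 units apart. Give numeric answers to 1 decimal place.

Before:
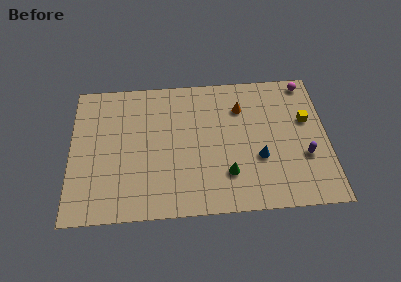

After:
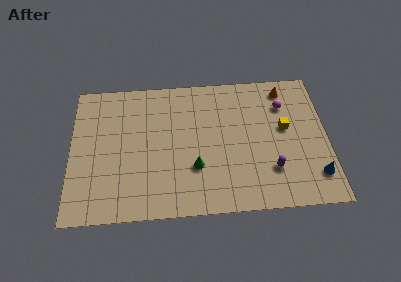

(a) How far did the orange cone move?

3.0

The orange cone moved from about (10.2, 7.3) to (12.9, 8.5), a distance of √(2.7² + 1.2²) ≈ 3.0.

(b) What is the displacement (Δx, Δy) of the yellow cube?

(-1.3, -0.5)

The yellow cube was at about (14.1, 6.1) and moved to about (12.8, 5.6).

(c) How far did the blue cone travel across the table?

3.6

From (11.2, 3.6) to (14.5, 2.1), the blue cone covered √(3.3² + 1.5²) ≈ 3.6 units.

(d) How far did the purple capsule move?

2.2

The purple capsule moved from about (13.9, 3.5) to (11.9, 2.7), a distance of √(2.0² + 0.8²) ≈ 2.2.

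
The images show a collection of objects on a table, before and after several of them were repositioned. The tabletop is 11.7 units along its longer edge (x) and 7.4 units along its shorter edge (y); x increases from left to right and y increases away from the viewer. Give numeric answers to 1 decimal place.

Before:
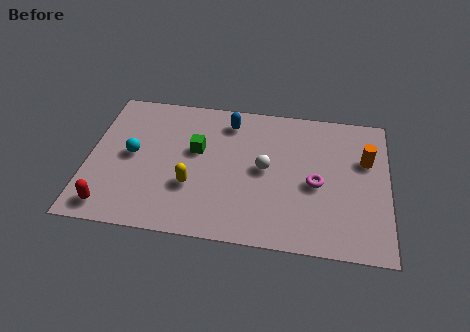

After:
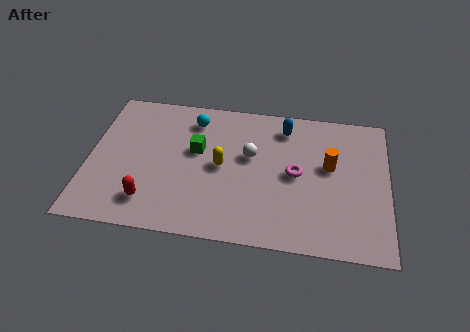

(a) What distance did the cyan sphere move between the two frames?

3.2

From (1.7, 3.8) to (4.0, 6.0), the cyan sphere covered √(2.3² + 2.2²) ≈ 3.2 units.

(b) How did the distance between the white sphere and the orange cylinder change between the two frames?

-0.9

The distance was about 4.0 in the first image and 3.1 in the second, so they moved 0.9 units closer together.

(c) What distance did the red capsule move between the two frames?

1.6

From (1.0, 1.0) to (2.5, 1.5), the red capsule covered √(1.5² + 0.5²) ≈ 1.6 units.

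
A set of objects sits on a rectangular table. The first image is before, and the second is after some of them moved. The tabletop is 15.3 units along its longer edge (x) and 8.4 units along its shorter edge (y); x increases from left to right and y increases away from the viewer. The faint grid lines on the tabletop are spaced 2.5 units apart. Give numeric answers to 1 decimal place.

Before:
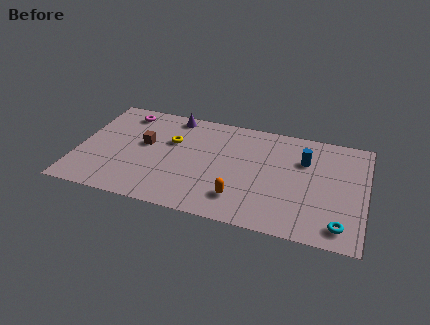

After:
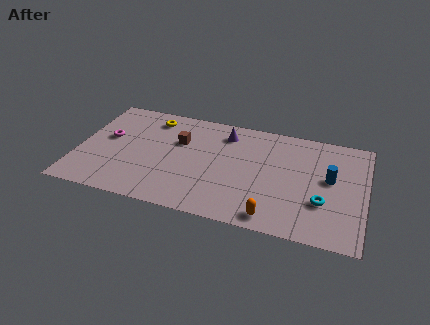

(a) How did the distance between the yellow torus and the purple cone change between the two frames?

+1.9

They were about 2.1 units apart before and 4.0 after — 1.9 units further apart.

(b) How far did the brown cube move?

1.9

The brown cube was near (3.5, 4.8) before and (5.3, 5.5) after, so it travelled √(1.8² + 0.7²) ≈ 1.9 units.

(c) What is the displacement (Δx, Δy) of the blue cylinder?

(1.4, -1.1)

The blue cylinder started near (12.0, 5.8) and ended near (13.4, 4.7).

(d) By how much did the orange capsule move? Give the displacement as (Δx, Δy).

(1.8, -0.9)

The orange capsule was at about (8.8, 1.9) and moved to about (10.6, 1.0).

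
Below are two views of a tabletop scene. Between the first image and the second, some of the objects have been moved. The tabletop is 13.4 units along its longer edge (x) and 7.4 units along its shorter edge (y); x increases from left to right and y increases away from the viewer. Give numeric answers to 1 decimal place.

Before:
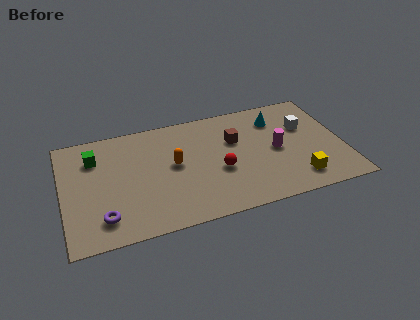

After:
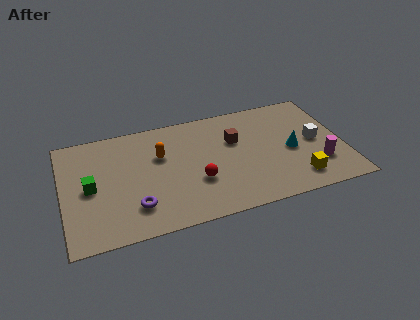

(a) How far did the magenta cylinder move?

2.4

The magenta cylinder was near (10.2, 3.6) before and (12.1, 2.1) after, so it travelled √(1.9² + 1.5²) ≈ 2.4 units.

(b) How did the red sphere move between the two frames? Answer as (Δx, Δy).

(-1.1, -0.4)

The red sphere started near (7.4, 3.0) and ended near (6.3, 2.6).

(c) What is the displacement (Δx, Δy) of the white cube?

(0.4, -1.1)

The white cube started near (11.7, 4.8) and ended near (12.1, 3.7).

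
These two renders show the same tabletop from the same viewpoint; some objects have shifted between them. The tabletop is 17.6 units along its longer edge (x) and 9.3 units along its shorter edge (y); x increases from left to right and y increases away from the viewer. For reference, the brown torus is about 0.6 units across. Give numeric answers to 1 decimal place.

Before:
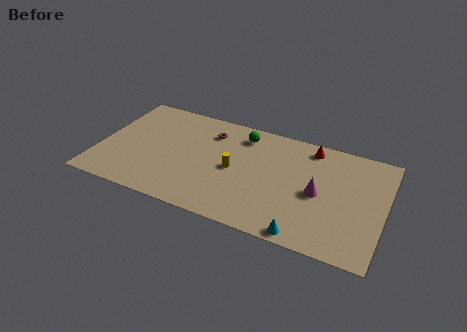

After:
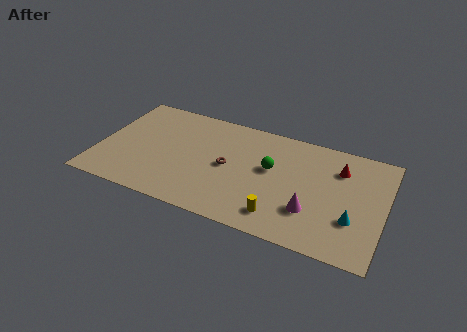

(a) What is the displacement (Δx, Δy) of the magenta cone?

(-0.3, -1.6)

The magenta cone was at about (13.6, 4.4) and moved to about (13.3, 2.8).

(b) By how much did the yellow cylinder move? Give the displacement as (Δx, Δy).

(3.1, -2.8)

The yellow cylinder was at about (8.4, 4.5) and moved to about (11.5, 1.7).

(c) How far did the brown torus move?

3.0

The brown torus was near (6.6, 7.2) before and (8.0, 4.6) after, so it travelled √(1.4² + 2.6²) ≈ 3.0 units.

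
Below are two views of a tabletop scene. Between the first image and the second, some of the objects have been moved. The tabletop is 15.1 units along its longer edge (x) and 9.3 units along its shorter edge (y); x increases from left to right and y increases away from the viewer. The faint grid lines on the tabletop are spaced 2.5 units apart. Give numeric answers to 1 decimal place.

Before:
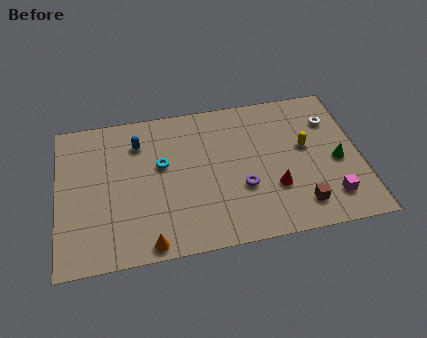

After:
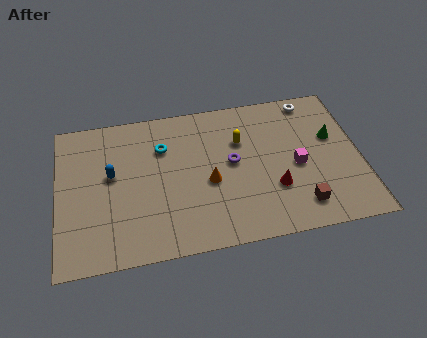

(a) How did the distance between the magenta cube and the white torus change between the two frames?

-0.7

They were about 4.9 units apart before and 4.2 after — 0.7 units closer together.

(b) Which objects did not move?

the brown cube and the red cone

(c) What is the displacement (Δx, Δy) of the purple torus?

(-0.4, 1.7)

The purple torus was at about (9.1, 3.3) and moved to about (8.7, 5.0).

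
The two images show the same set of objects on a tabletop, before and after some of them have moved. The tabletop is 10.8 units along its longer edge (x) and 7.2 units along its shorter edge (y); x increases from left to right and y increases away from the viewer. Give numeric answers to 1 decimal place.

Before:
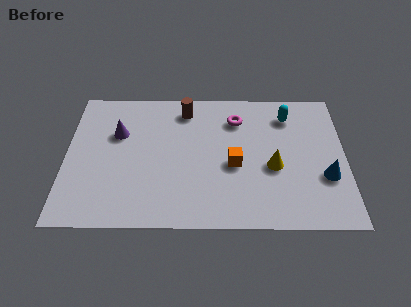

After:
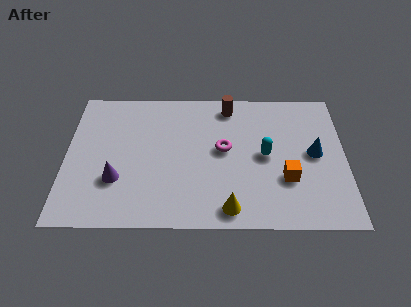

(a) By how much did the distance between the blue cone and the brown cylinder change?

-2.3

Before: roughly 6.4 units apart; after: 4.1. That's 2.3 units closer together.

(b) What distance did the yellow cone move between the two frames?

2.7

The yellow cone moved from about (8.0, 3.0) to (6.3, 0.9), a distance of √(1.7² + 2.1²) ≈ 2.7.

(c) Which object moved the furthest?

the yellow cone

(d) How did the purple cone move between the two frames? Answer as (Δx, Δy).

(0.0, -2.4)

The purple cone was at about (2.0, 4.7) and moved to about (2.0, 2.3).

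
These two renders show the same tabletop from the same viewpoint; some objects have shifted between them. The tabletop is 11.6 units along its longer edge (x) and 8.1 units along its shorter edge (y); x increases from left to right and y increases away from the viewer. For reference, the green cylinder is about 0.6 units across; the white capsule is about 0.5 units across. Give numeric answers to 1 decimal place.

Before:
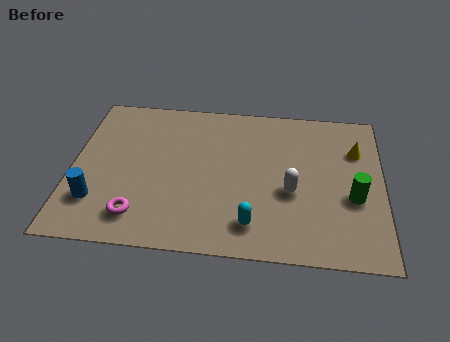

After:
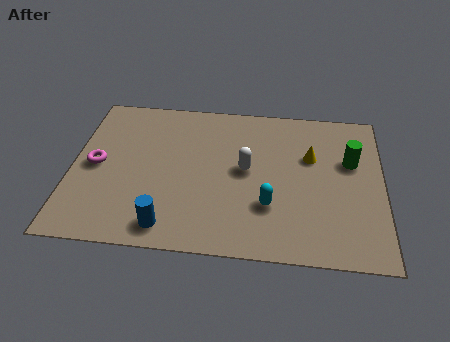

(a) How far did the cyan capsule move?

1.2

The cyan capsule was near (6.8, 1.5) before and (7.4, 2.5) after, so it travelled √(0.6² + 1.0²) ≈ 1.2 units.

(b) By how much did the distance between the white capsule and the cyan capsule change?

-0.3

They were about 2.3 units apart before and 2.0 after — 0.3 units closer together.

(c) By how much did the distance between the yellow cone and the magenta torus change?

-0.9

Before: roughly 9.0 units apart; after: 8.1. That's 0.9 units closer together.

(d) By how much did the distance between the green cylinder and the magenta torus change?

+1.5

They were about 8.1 units apart before and 9.6 after — 1.5 units further apart.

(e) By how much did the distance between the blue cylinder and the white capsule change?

-3.0

They were about 7.3 units apart before and 4.3 after — 3.0 units closer together.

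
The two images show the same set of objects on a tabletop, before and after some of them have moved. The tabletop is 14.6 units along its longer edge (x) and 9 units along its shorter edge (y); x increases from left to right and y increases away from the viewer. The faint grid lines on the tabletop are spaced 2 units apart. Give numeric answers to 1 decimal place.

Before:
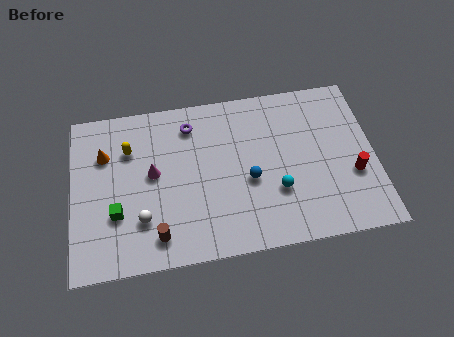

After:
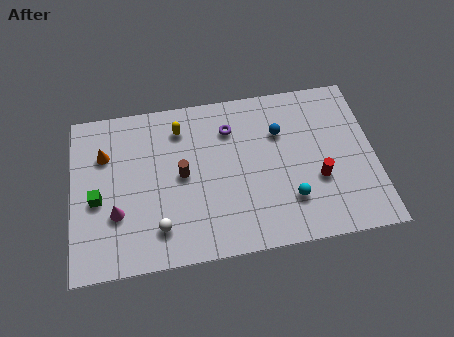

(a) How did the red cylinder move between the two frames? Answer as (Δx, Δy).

(-1.7, 0.0)

From the two frames, the red cylinder sits at roughly (13.5, 3.3) before and (11.8, 3.3) after.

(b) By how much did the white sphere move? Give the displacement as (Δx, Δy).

(0.8, -0.6)

From the two frames, the white sphere sits at roughly (3.3, 2.5) before and (4.1, 1.9) after.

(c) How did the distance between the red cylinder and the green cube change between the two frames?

-0.8

They were about 11.4 units apart before and 10.6 after — 0.8 units closer together.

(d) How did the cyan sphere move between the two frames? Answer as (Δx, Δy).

(0.6, -0.6)

From the two frames, the cyan sphere sits at roughly (9.8, 3.0) before and (10.4, 2.4) after.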